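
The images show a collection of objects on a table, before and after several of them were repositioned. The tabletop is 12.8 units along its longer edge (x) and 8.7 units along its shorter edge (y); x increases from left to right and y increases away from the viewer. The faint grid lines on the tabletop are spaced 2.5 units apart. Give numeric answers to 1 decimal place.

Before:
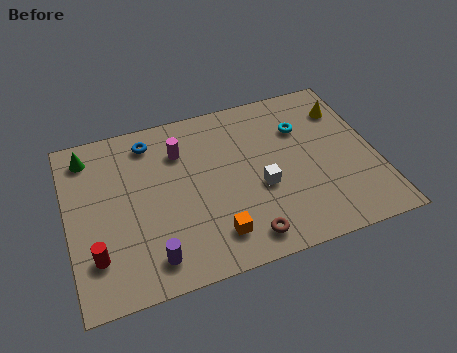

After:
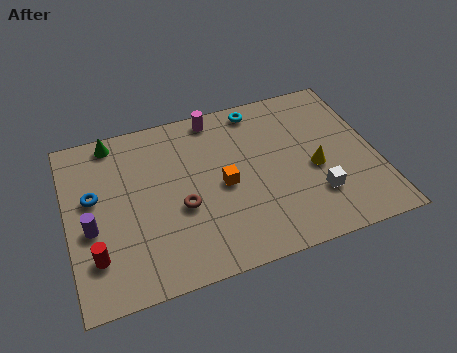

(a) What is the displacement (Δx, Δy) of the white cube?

(2.2, -1.1)

From the two frames, the white cube sits at roughly (7.9, 3.5) before and (10.1, 2.4) after.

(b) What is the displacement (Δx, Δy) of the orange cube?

(0.6, 2.4)

The orange cube started near (5.8, 1.7) and ended near (6.4, 4.1).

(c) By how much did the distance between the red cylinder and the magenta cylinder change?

+2.1

Before: roughly 5.7 units apart; after: 7.8. That's 2.1 units further apart.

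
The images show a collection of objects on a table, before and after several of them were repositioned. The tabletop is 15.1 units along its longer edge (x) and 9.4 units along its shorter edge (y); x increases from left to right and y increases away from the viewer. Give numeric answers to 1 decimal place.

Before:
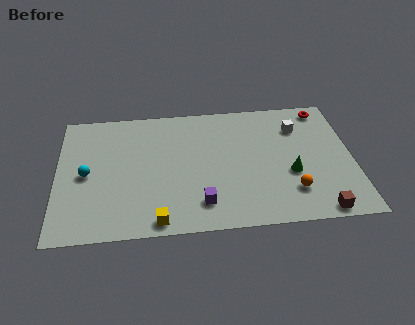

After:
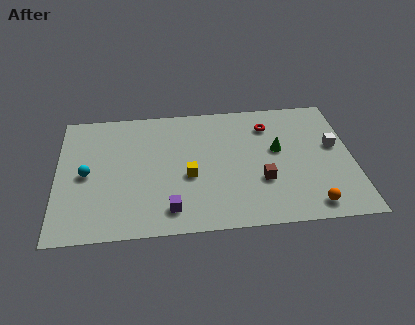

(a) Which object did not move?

the cyan sphere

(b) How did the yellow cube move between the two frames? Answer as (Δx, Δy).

(1.6, 3.0)

From the two frames, the yellow cube sits at roughly (5.1, 0.9) before and (6.7, 3.9) after.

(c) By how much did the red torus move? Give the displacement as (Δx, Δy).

(-2.9, -1.0)

The red torus was at about (13.8, 8.3) and moved to about (10.9, 7.3).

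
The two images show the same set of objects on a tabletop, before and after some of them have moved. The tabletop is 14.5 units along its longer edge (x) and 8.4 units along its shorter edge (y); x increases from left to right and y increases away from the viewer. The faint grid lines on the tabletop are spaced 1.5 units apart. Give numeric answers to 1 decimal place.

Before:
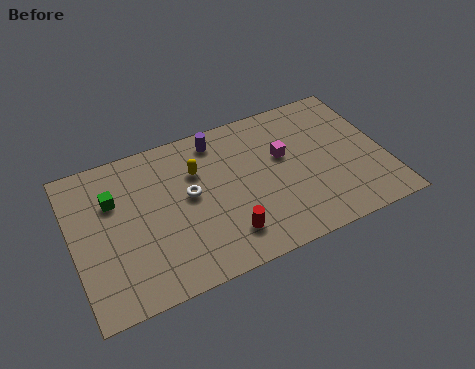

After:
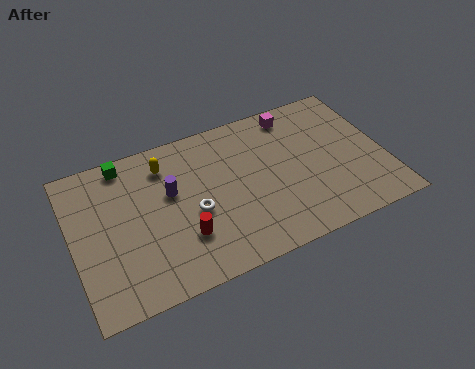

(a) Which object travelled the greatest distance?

the purple cylinder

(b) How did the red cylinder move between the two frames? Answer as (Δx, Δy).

(-1.9, 0.7)

From the two frames, the red cylinder sits at roughly (6.8, 1.8) before and (4.9, 2.5) after.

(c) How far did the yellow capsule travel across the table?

1.7

The yellow capsule was near (5.9, 5.8) before and (4.5, 6.7) after, so it travelled √(1.4² + 0.9²) ≈ 1.7 units.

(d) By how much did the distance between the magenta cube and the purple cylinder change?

+2.9

The distance was about 3.6 in the first image and 6.5 in the second, so they moved 2.9 units further apart.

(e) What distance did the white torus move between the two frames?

1.0

The white torus was near (5.4, 4.6) before and (5.5, 3.6) after, so it travelled √(0.1² + 1.0²) ≈ 1.0 units.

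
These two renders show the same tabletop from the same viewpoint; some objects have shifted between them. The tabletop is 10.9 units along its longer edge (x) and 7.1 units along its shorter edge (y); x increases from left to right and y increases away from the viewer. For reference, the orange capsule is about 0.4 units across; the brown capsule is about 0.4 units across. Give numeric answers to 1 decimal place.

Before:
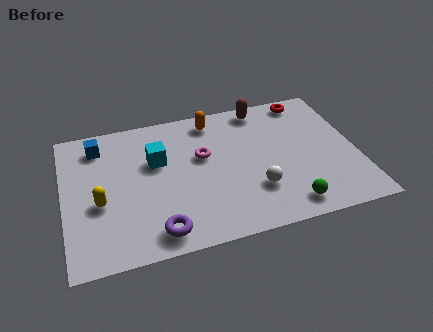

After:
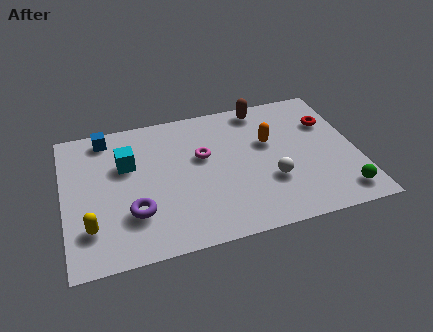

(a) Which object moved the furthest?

the orange capsule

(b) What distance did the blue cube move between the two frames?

0.5

The blue cube moved from about (1.4, 5.8) to (1.7, 6.2), a distance of √(0.3² + 0.4²) ≈ 0.5.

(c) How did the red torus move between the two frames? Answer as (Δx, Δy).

(0.7, -1.4)

The red torus was at about (9.3, 6.3) and moved to about (10.0, 4.9).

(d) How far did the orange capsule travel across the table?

2.6

From (5.7, 6.1) to (7.7, 4.4), the orange capsule covered √(2.0² + 1.7²) ≈ 2.6 units.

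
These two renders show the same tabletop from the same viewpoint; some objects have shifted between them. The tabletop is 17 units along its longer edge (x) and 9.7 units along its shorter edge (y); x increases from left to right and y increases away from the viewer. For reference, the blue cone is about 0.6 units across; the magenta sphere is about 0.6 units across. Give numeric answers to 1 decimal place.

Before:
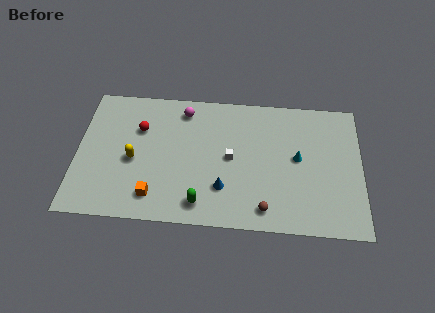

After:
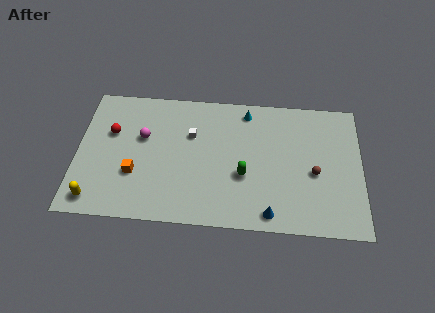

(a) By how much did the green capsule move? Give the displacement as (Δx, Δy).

(2.5, 2.2)

The green capsule started near (7.5, 1.5) and ended near (10.0, 3.7).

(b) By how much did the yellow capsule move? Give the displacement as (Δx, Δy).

(-2.2, -3.0)

From the two frames, the yellow capsule sits at roughly (3.4, 4.3) before and (1.2, 1.3) after.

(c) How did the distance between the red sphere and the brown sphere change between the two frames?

+3.2

They were about 9.2 units apart before and 12.4 after — 3.2 units further apart.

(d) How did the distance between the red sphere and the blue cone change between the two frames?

+4.5

They were about 6.4 units apart before and 10.9 after — 4.5 units further apart.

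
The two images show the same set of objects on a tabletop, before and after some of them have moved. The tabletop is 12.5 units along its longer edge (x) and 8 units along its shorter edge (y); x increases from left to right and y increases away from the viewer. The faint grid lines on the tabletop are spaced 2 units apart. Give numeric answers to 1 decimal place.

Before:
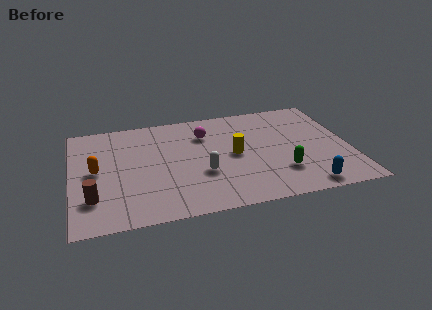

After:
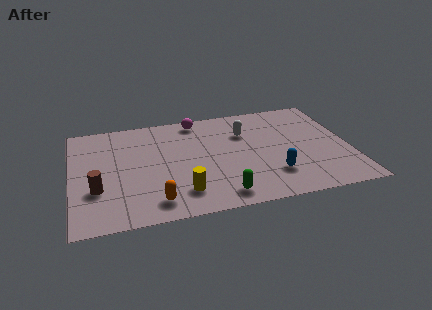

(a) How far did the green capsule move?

3.0

The green capsule was near (9.3, 2.2) before and (6.5, 1.1) after, so it travelled √(2.8² + 1.1²) ≈ 3.0 units.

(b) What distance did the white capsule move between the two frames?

3.4

The white capsule was near (5.8, 2.9) before and (7.9, 5.6) after, so it travelled √(2.1² + 2.7²) ≈ 3.4 units.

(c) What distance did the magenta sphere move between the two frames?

1.2

From (6.1, 5.9) to (5.8, 7.1), the magenta sphere covered √(0.3² + 1.2²) ≈ 1.2 units.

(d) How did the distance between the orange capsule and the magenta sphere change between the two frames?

+0.9

The distance was about 5.3 in the first image and 6.2 in the second, so they moved 0.9 units further apart.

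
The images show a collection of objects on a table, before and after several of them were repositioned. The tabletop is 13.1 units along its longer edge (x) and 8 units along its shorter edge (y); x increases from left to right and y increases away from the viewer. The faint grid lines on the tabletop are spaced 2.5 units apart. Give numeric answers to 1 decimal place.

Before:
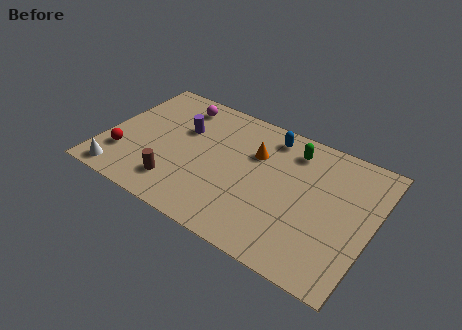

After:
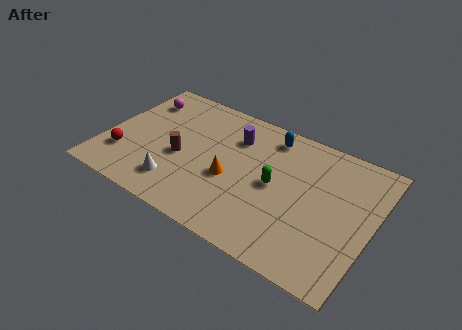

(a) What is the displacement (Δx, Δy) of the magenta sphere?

(-1.9, -0.5)

The magenta sphere was at about (3.1, 6.7) and moved to about (1.2, 6.2).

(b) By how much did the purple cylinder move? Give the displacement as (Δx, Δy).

(2.5, 0.7)

The purple cylinder was at about (3.6, 5.2) and moved to about (6.1, 5.9).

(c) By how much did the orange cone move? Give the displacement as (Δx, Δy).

(-0.9, -2.1)

From the two frames, the orange cone sits at roughly (7.2, 5.4) before and (6.3, 3.3) after.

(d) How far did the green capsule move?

2.5

From (8.9, 6.5) to (8.4, 4.0), the green capsule covered √(0.5² + 2.5²) ≈ 2.5 units.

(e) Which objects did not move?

the red sphere and the blue capsule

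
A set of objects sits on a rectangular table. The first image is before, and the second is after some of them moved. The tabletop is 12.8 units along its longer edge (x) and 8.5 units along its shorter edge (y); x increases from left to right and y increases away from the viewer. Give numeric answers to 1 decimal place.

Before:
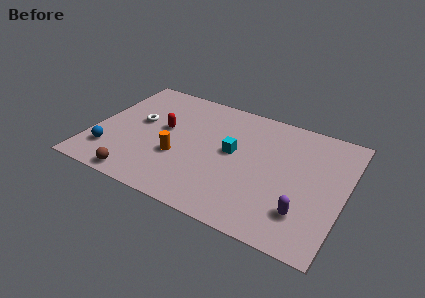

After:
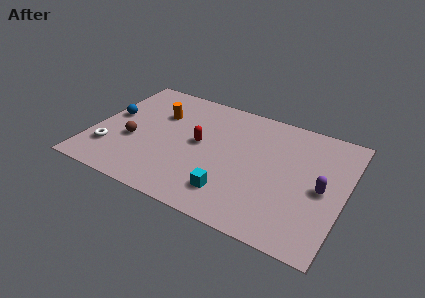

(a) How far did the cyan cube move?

2.8

The cyan cube moved from about (7.1, 4.6) to (7.4, 1.8), a distance of √(0.3² + 2.8²) ≈ 2.8.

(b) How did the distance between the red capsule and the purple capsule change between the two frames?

-1.7

Before: roughly 8.0 units apart; after: 6.3. That's 1.7 units closer together.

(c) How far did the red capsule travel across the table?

1.9

From (3.5, 4.8) to (5.4, 4.5), the red capsule covered √(1.9² + 0.3²) ≈ 1.9 units.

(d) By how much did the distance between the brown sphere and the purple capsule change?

+1.3

The distance was about 8.3 in the first image and 9.6 in the second, so they moved 1.3 units further apart.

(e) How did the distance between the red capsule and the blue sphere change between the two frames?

+0.9

The distance was about 3.7 in the first image and 4.6 in the second, so they moved 0.9 units further apart.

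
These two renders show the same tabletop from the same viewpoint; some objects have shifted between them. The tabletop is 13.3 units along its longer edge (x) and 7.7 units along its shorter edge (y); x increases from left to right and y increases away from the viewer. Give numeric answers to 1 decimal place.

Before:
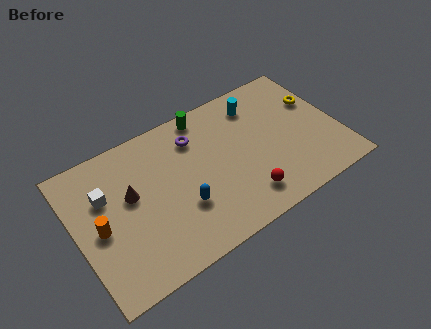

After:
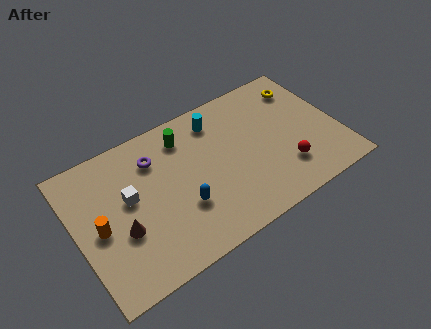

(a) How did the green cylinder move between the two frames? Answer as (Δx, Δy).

(-1.2, -0.7)

The green cylinder started near (7.0, 6.9) and ended near (5.8, 6.2).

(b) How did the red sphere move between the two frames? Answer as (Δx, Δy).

(2.2, 0.5)

The red sphere was at about (8.1, 1.5) and moved to about (10.3, 2.0).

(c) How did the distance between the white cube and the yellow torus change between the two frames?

-1.4

They were about 10.9 units apart before and 9.5 after — 1.4 units closer together.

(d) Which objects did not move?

the blue capsule and the orange cylinder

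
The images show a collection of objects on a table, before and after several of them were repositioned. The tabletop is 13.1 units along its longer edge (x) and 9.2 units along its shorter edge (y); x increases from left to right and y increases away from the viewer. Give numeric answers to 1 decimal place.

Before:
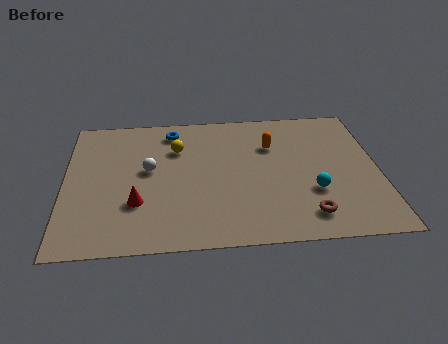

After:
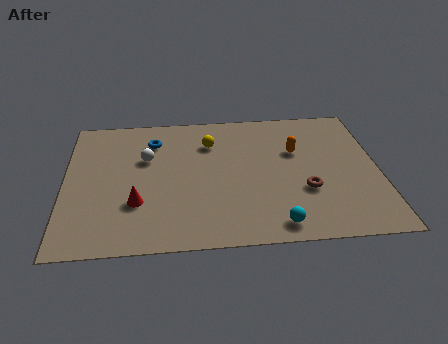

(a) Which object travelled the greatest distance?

the cyan sphere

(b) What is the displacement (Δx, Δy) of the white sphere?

(-0.1, 0.8)

The white sphere was at about (3.5, 5.1) and moved to about (3.4, 5.9).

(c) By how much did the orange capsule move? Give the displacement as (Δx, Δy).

(1.0, -0.5)

The orange capsule started near (8.7, 6.4) and ended near (9.7, 5.9).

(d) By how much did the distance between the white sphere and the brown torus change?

-0.3

They were about 7.4 units apart before and 7.1 after — 0.3 units closer together.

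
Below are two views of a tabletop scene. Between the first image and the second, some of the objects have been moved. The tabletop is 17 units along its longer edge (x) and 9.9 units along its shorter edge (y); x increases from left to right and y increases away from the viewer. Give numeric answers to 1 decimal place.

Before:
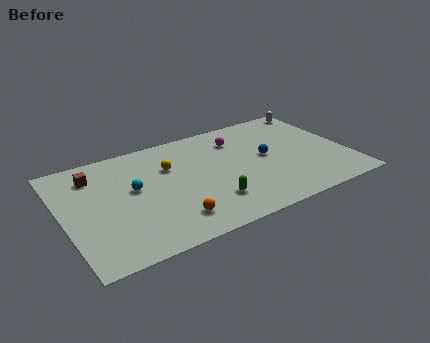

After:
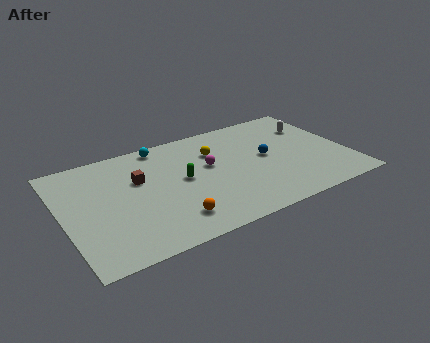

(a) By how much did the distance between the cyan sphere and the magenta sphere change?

-2.9

Before: roughly 6.9 units apart; after: 4.0. That's 2.9 units closer together.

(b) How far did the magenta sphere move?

2.7

The magenta sphere was near (10.8, 7.6) before and (8.8, 5.8) after, so it travelled √(2.0² + 1.8²) ≈ 2.7 units.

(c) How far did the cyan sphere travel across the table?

3.9

From (4.2, 5.6) to (6.3, 8.9), the cyan sphere covered √(2.1² + 3.3²) ≈ 3.9 units.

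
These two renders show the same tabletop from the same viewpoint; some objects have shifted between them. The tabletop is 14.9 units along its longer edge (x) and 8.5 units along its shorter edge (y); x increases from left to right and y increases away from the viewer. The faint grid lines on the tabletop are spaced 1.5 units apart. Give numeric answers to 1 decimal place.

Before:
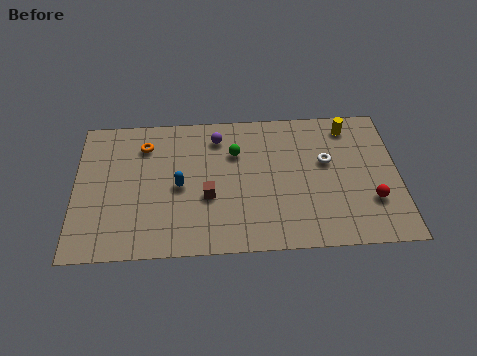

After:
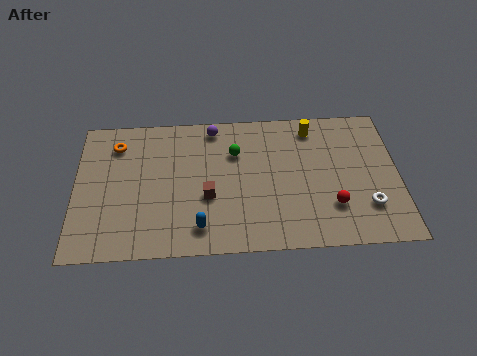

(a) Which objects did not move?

the green sphere and the brown cube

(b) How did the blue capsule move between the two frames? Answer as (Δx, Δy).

(0.9, -2.5)

From the two frames, the blue capsule sits at roughly (4.8, 4.0) before and (5.7, 1.5) after.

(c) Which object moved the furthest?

the white torus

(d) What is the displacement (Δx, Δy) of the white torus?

(1.8, -2.8)

From the two frames, the white torus sits at roughly (11.6, 5.1) before and (13.4, 2.3) after.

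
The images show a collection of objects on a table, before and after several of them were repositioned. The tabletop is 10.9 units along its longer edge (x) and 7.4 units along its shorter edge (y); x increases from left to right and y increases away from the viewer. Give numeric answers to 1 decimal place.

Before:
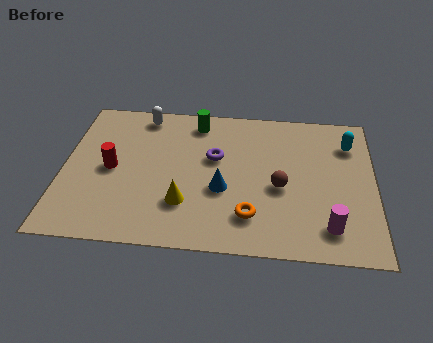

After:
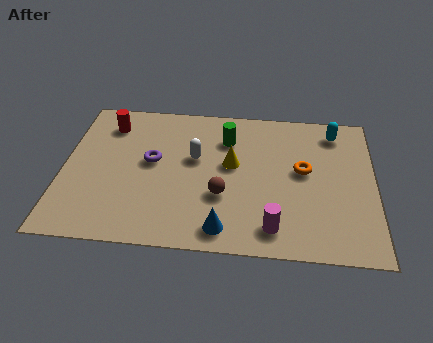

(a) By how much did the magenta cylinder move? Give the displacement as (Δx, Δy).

(-1.9, -0.2)

The magenta cylinder was at about (9.3, 1.4) and moved to about (7.4, 1.2).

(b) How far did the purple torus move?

2.2

From (5.3, 4.5) to (3.1, 4.1), the purple torus covered √(2.2² + 0.4²) ≈ 2.2 units.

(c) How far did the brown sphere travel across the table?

2.1

The brown sphere moved from about (7.6, 3.2) to (5.6, 2.6), a distance of √(2.0² + 0.6²) ≈ 2.1.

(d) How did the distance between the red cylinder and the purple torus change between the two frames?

-1.3

Before: roughly 3.7 units apart; after: 2.4. That's 1.3 units closer together.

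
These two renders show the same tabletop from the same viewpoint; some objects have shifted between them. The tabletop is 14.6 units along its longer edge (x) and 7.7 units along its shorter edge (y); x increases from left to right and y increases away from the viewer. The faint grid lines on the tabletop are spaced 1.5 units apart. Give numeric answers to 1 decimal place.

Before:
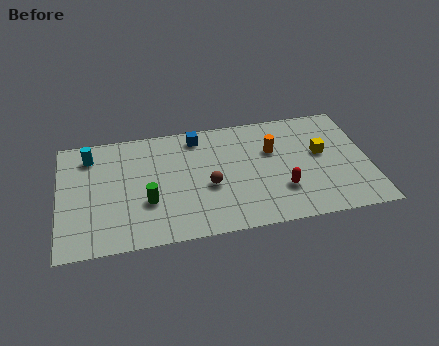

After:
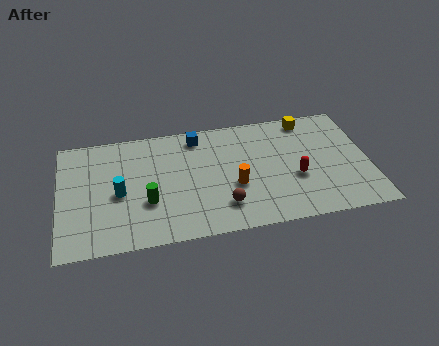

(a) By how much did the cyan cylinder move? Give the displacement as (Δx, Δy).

(1.3, -2.7)

The cyan cylinder was at about (1.5, 6.2) and moved to about (2.8, 3.5).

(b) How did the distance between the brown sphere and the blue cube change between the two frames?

+1.5

The distance was about 3.4 in the first image and 4.9 in the second, so they moved 1.5 units further apart.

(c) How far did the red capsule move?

1.0

The red capsule moved from about (10.4, 2.3) to (11.1, 3.0), a distance of √(0.7² + 0.7²) ≈ 1.0.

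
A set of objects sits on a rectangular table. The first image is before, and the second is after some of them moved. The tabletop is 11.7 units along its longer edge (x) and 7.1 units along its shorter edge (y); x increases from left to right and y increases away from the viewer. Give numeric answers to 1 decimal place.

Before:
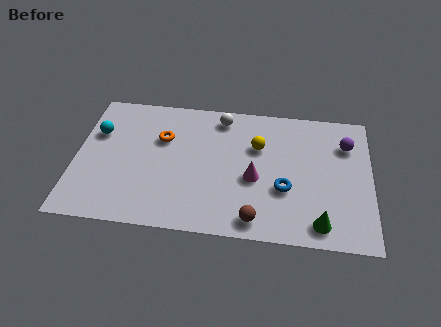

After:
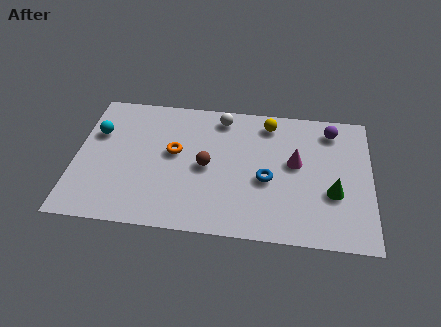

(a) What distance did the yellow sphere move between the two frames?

1.4

The yellow sphere moved from about (7.2, 4.7) to (7.6, 6.0), a distance of √(0.4² + 1.3²) ≈ 1.4.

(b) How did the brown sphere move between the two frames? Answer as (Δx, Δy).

(-2.0, 2.5)

The brown sphere was at about (7.2, 0.9) and moved to about (5.2, 3.4).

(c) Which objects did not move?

the white sphere and the cyan sphere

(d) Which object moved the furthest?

the brown sphere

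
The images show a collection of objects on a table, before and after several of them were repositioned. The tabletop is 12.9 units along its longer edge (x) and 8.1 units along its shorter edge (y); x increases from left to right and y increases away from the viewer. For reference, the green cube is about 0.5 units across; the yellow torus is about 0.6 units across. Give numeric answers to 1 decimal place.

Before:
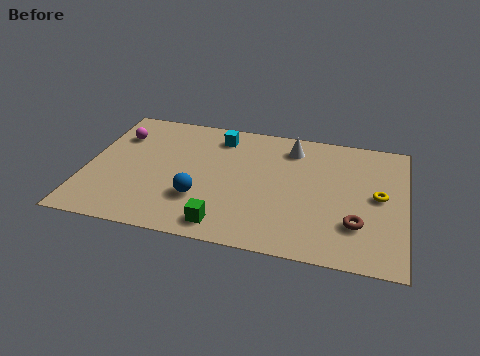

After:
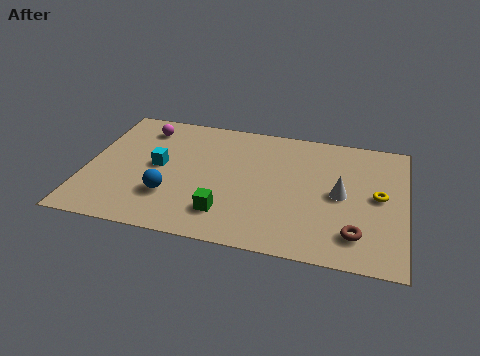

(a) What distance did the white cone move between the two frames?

3.3

From (8.2, 6.6) to (10.3, 4.0), the white cone covered √(2.1² + 2.6²) ≈ 3.3 units.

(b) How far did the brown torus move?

0.6

The brown torus was near (11.0, 2.3) before and (11.0, 1.7) after, so it travelled √(0.0² + 0.6²) ≈ 0.6 units.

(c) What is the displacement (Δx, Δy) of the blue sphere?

(-1.2, -0.1)

The blue sphere was at about (4.7, 2.5) and moved to about (3.5, 2.4).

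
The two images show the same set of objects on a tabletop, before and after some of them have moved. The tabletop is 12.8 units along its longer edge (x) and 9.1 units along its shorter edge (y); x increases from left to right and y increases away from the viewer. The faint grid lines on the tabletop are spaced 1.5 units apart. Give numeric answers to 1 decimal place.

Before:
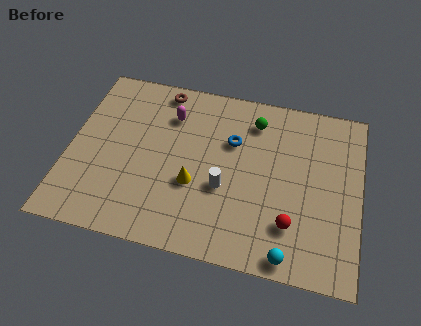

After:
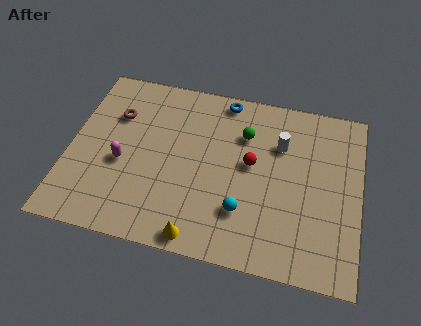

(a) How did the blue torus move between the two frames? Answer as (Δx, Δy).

(-0.5, 2.2)

The blue torus started near (7.1, 6.0) and ended near (6.6, 8.2).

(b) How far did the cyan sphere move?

2.7

The cyan sphere was near (9.9, 0.8) before and (7.8, 2.5) after, so it travelled √(2.1² + 1.7²) ≈ 2.7 units.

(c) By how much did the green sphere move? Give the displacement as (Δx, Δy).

(-0.4, -0.8)

The green sphere was at about (8.0, 7.3) and moved to about (7.6, 6.5).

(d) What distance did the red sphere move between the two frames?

3.3

The red sphere moved from about (9.9, 2.3) to (8.0, 5.0), a distance of √(1.9² + 2.7²) ≈ 3.3.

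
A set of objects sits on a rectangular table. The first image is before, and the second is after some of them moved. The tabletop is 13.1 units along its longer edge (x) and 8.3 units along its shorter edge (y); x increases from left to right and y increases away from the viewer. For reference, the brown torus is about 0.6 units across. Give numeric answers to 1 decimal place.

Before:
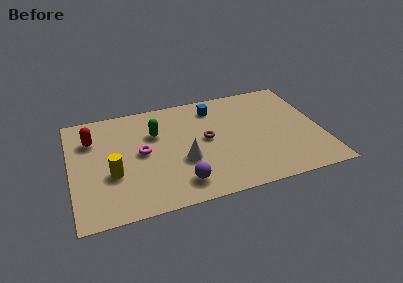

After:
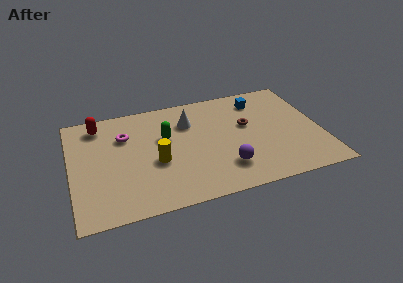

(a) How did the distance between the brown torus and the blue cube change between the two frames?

-0.5

The distance was about 2.5 in the first image and 2.0 in the second, so they moved 0.5 units closer together.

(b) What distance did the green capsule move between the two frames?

0.7

The green capsule moved from about (4.5, 5.6) to (5.0, 5.1), a distance of √(0.5² + 0.5²) ≈ 0.7.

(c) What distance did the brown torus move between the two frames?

2.3

From (7.1, 4.4) to (9.3, 4.9), the brown torus covered √(2.2² + 0.5²) ≈ 2.3 units.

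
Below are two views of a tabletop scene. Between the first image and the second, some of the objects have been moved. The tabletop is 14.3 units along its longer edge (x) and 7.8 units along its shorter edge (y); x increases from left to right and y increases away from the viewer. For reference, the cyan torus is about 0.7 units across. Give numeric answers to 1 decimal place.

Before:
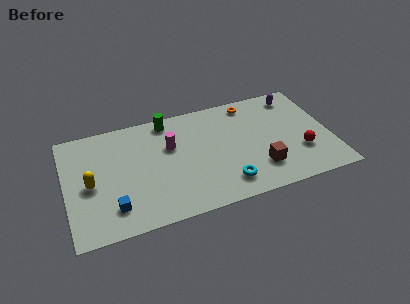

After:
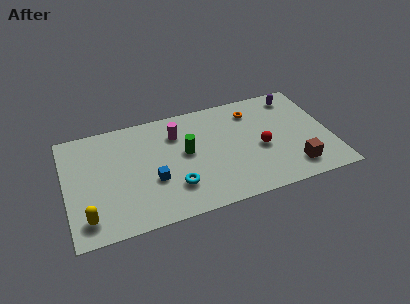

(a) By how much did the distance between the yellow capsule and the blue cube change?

+1.7

The distance was about 2.2 in the first image and 3.9 in the second, so they moved 1.7 units further apart.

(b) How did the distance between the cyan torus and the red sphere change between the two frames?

+0.7

Before: roughly 4.3 units apart; after: 5.0. That's 0.7 units further apart.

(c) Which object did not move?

the purple capsule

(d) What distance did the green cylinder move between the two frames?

2.7

The green cylinder was near (5.7, 6.9) before and (6.5, 4.3) after, so it travelled √(0.8² + 2.6²) ≈ 2.7 units.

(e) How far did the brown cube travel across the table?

1.9

The brown cube was near (10.3, 2.0) before and (12.1, 1.5) after, so it travelled √(1.8² + 0.5²) ≈ 1.9 units.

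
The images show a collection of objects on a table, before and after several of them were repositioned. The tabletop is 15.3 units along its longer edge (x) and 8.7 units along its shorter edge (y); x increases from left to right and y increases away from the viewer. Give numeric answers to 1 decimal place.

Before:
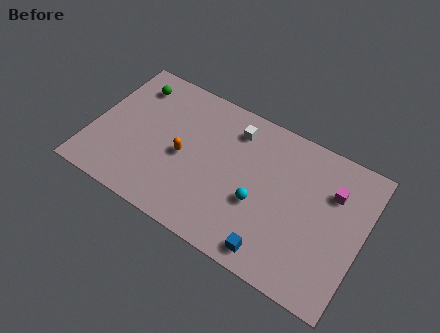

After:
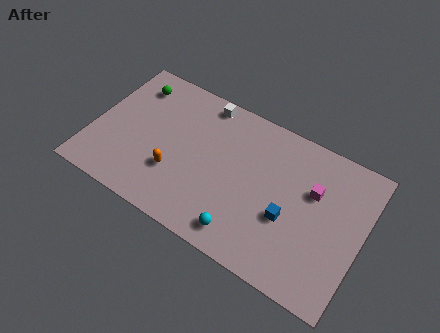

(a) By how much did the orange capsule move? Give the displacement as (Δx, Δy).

(-0.3, -1.2)

The orange capsule started near (5.2, 4.0) and ended near (4.9, 2.8).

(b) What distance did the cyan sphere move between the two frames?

2.2

From (9.6, 3.4) to (9.1, 1.3), the cyan sphere covered √(0.5² + 2.1²) ≈ 2.2 units.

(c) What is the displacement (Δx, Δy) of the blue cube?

(0.5, 2.3)

The blue cube started near (10.8, 1.1) and ended near (11.3, 3.4).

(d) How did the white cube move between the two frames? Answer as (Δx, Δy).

(-1.9, 0.8)

The white cube was at about (7.7, 7.0) and moved to about (5.8, 7.8).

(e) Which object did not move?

the green sphere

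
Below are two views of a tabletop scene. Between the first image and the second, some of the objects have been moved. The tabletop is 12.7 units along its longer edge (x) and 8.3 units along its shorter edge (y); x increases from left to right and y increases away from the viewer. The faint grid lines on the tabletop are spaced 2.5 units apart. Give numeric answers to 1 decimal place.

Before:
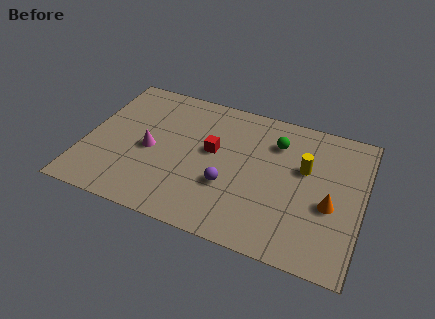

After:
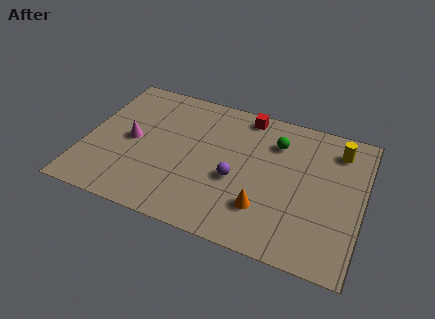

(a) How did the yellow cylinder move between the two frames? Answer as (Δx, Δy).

(1.4, 1.6)

The yellow cylinder started near (10.0, 5.1) and ended near (11.4, 6.7).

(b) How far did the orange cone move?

3.1

From (11.3, 3.4) to (8.4, 2.2), the orange cone covered √(2.9² + 1.2²) ≈ 3.1 units.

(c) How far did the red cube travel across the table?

3.0

The red cube moved from about (5.8, 4.7) to (7.1, 7.4), a distance of √(1.3² + 2.7²) ≈ 3.0.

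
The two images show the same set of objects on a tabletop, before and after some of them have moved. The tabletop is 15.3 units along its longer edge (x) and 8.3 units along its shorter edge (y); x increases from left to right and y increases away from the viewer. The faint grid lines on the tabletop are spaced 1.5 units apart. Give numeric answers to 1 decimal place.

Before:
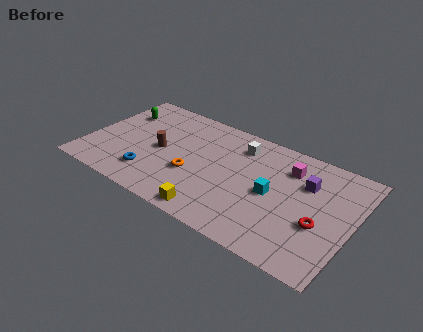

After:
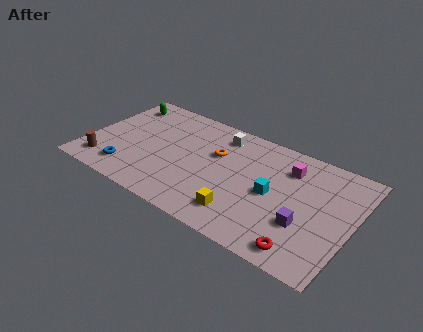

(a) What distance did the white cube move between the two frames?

1.2

The white cube was near (8.5, 6.6) before and (7.3, 6.9) after, so it travelled √(1.2² + 0.3²) ≈ 1.2 units.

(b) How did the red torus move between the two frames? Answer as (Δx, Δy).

(-0.6, -2.1)

The red torus was at about (13.6, 3.2) and moved to about (13.0, 1.1).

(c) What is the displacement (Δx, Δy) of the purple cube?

(0.3, -2.9)

From the two frames, the purple cube sits at roughly (12.5, 5.7) before and (12.8, 2.8) after.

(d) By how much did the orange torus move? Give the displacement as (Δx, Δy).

(1.0, 2.2)

From the two frames, the orange torus sits at roughly (6.3, 3.1) before and (7.3, 5.3) after.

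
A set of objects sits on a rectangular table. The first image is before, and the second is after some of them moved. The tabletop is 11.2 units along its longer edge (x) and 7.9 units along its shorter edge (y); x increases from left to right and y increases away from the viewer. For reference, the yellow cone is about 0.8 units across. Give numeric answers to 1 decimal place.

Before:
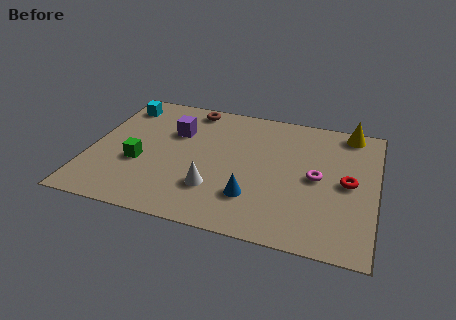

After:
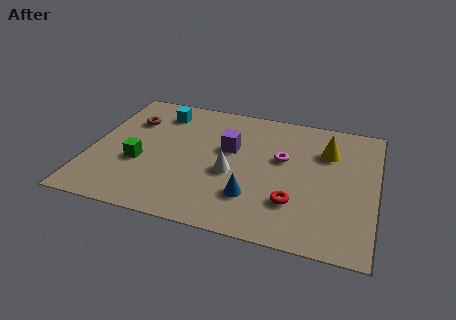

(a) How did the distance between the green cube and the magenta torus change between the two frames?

-1.2

They were about 7.0 units apart before and 5.8 after — 1.2 units closer together.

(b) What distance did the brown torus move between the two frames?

2.7

The brown torus moved from about (3.7, 7.0) to (1.4, 5.6), a distance of √(2.3² + 1.4²) ≈ 2.7.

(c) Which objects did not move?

the blue cone and the green cube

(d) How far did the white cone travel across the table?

1.3

From (5.0, 2.2) to (5.6, 3.3), the white cone covered √(0.6² + 1.1²) ≈ 1.3 units.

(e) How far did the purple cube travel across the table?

2.3

From (3.2, 5.3) to (5.4, 4.8), the purple cube covered √(2.2² + 0.5²) ≈ 2.3 units.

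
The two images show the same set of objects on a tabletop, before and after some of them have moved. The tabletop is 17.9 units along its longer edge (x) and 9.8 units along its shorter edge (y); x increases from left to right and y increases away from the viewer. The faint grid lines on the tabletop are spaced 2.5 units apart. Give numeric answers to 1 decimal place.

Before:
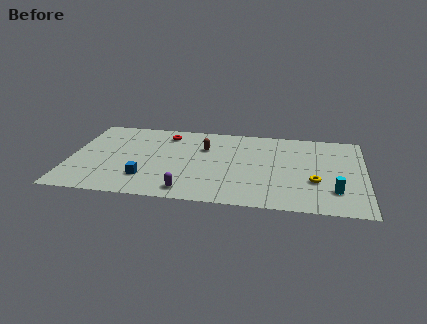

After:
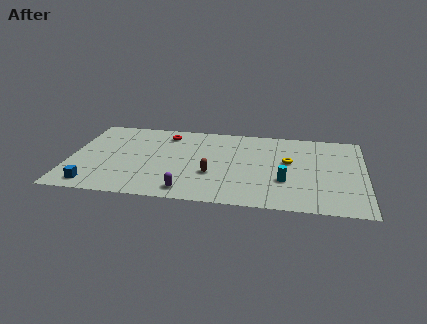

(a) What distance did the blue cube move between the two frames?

3.3

From (4.7, 2.5) to (1.6, 1.3), the blue cube covered √(3.1² + 1.2²) ≈ 3.3 units.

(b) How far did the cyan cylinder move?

3.1

From (16.1, 2.5) to (13.1, 3.3), the cyan cylinder covered √(3.0² + 0.8²) ≈ 3.1 units.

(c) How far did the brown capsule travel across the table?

3.3

The brown capsule was near (8.1, 6.7) before and (8.7, 3.5) after, so it travelled √(0.6² + 3.2²) ≈ 3.3 units.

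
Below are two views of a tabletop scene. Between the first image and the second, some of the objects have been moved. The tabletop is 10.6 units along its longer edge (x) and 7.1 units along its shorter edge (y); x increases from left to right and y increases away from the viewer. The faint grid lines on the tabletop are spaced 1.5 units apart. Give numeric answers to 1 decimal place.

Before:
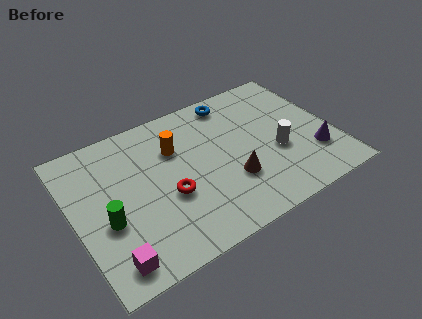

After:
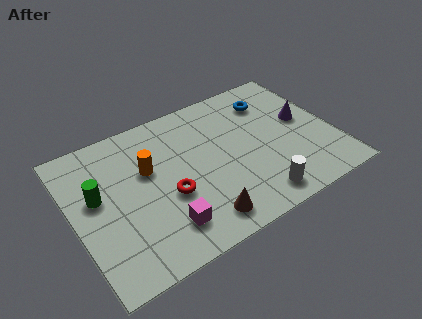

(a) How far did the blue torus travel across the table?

1.7

From (6.9, 6.2) to (8.4, 5.5), the blue torus covered √(1.5² + 0.7²) ≈ 1.7 units.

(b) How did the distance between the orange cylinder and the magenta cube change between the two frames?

-2.1

The distance was about 5.0 in the first image and 2.9 in the second, so they moved 2.1 units closer together.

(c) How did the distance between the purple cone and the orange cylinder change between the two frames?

+0.4

Before: roughly 6.0 units apart; after: 6.4. That's 0.4 units further apart.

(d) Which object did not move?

the red torus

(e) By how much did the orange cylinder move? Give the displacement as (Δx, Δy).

(-1.2, -0.5)

From the two frames, the orange cylinder sits at roughly (4.3, 4.9) before and (3.1, 4.4) after.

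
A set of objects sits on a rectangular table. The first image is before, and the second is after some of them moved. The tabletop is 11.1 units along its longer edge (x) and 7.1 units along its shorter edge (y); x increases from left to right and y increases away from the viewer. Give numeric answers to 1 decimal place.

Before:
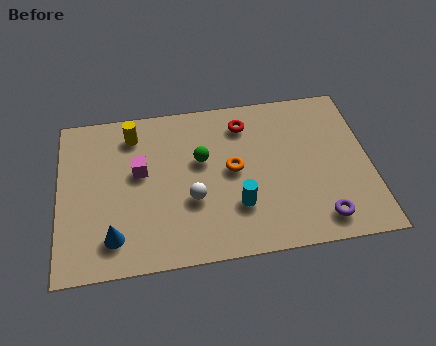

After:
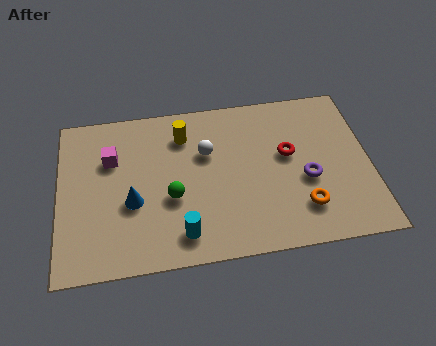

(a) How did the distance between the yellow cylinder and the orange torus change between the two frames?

+1.5

Before: roughly 4.1 units apart; after: 5.6. That's 1.5 units further apart.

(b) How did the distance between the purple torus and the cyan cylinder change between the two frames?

+1.7

The distance was about 3.1 in the first image and 4.8 in the second, so they moved 1.7 units further apart.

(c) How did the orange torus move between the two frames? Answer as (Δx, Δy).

(2.4, -2.0)

From the two frames, the orange torus sits at roughly (6.2, 3.7) before and (8.6, 1.7) after.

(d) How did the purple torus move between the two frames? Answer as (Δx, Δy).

(-0.4, 1.8)

The purple torus was at about (9.2, 1.1) and moved to about (8.8, 2.9).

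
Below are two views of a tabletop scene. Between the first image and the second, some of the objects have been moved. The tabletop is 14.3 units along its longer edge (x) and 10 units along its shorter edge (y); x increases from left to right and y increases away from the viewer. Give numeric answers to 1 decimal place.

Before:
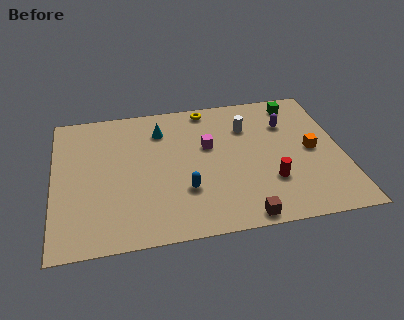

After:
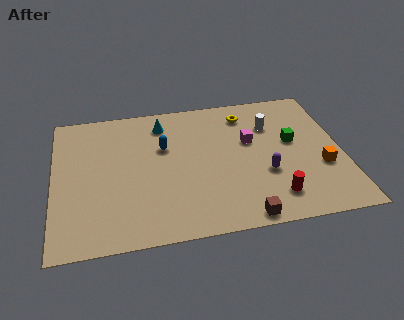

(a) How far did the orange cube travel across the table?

1.4

The orange cube was near (12.8, 4.9) before and (13.2, 3.6) after, so it travelled √(0.4² + 1.3²) ≈ 1.4 units.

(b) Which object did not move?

the brown cube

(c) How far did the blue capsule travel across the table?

3.4

The blue capsule was near (6.4, 3.1) before and (5.5, 6.4) after, so it travelled √(0.9² + 3.3²) ≈ 3.4 units.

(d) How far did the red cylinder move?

1.1

The red cylinder was near (10.6, 3.0) before and (10.7, 1.9) after, so it travelled √(0.1² + 1.1²) ≈ 1.1 units.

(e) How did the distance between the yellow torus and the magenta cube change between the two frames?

-0.8

They were about 2.9 units apart before and 2.1 after — 0.8 units closer together.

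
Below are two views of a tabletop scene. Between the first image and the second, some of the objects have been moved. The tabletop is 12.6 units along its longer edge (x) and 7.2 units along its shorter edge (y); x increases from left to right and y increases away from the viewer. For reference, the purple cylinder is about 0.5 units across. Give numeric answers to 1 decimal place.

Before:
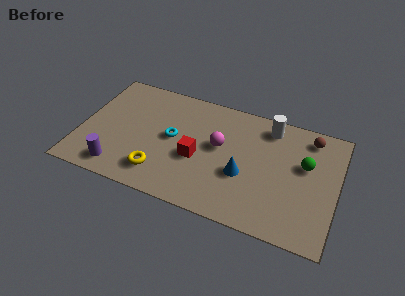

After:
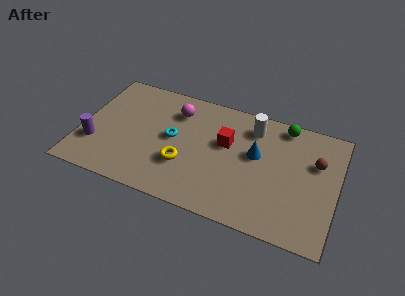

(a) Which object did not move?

the cyan torus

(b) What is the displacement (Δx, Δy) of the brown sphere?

(0.4, -1.4)

The brown sphere started near (11.1, 6.1) and ended near (11.5, 4.7).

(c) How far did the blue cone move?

1.5

The blue cone moved from about (8.1, 2.8) to (8.6, 4.2), a distance of √(0.5² + 1.4²) ≈ 1.5.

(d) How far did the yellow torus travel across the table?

1.4

From (4.1, 1.5) to (5.2, 2.4), the yellow torus covered √(1.1² + 0.9²) ≈ 1.4 units.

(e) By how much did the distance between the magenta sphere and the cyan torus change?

-0.6

The distance was about 2.3 in the first image and 1.7 in the second, so they moved 0.6 units closer together.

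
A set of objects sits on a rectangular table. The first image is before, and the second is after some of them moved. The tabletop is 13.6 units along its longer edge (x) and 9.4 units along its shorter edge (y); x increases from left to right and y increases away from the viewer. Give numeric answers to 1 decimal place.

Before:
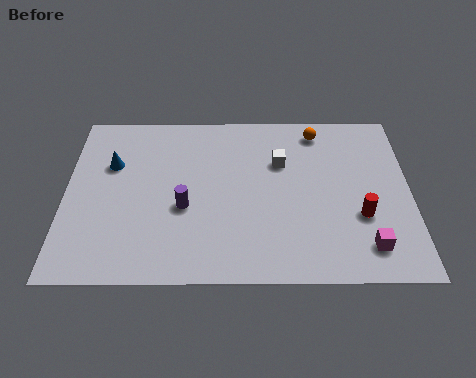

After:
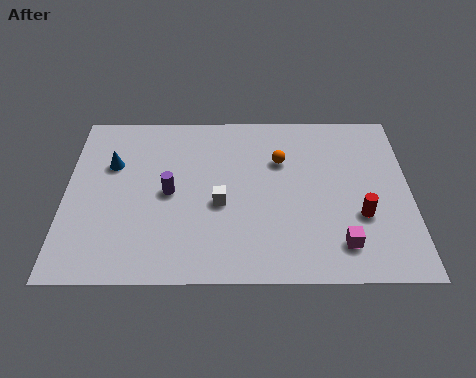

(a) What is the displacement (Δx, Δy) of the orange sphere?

(-1.5, -1.7)

The orange sphere started near (10.0, 8.1) and ended near (8.5, 6.4).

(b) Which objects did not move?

the blue cone and the red cylinder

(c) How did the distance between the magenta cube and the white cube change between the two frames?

-0.5

They were about 5.7 units apart before and 5.2 after — 0.5 units closer together.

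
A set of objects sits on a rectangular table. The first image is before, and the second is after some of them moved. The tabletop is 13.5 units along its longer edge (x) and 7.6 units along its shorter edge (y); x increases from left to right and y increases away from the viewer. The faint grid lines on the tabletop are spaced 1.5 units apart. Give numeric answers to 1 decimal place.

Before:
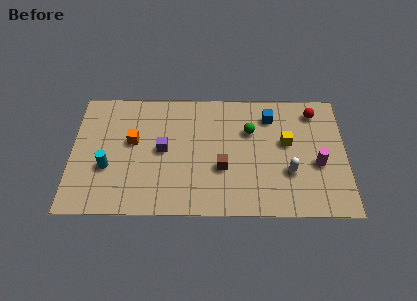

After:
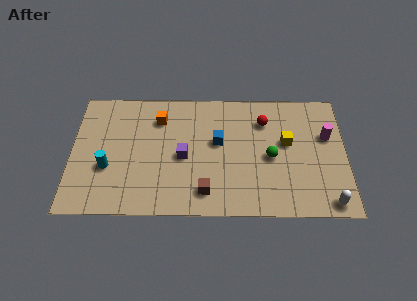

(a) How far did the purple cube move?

1.1

From (4.5, 3.9) to (5.5, 3.5), the purple cube covered √(1.0² + 0.4²) ≈ 1.1 units.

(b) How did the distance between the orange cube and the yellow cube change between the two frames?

-1.1

The distance was about 7.6 in the first image and 6.5 in the second, so they moved 1.1 units closer together.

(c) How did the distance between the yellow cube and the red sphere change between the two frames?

-0.7

Before: roughly 2.4 units apart; after: 1.7. That's 0.7 units closer together.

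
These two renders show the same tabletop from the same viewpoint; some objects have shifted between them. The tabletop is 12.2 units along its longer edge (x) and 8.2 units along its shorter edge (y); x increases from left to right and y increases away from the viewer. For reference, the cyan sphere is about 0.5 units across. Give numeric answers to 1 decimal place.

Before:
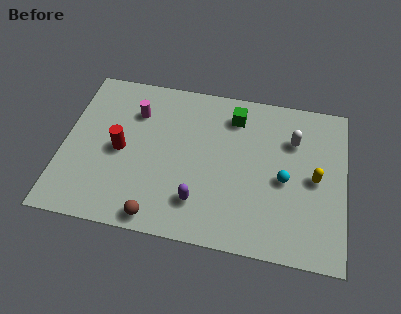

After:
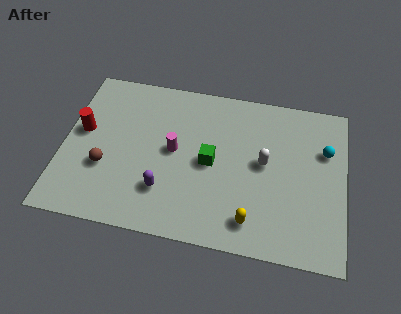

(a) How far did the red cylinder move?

1.8

From (2.5, 3.9) to (0.8, 4.6), the red cylinder covered √(1.7² + 0.7²) ≈ 1.8 units.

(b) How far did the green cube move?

2.8

The green cube moved from about (7.3, 6.6) to (6.4, 4.0), a distance of √(0.9² + 2.6²) ≈ 2.8.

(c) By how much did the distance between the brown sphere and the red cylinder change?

-1.6

The distance was about 3.6 in the first image and 2.0 in the second, so they moved 1.6 units closer together.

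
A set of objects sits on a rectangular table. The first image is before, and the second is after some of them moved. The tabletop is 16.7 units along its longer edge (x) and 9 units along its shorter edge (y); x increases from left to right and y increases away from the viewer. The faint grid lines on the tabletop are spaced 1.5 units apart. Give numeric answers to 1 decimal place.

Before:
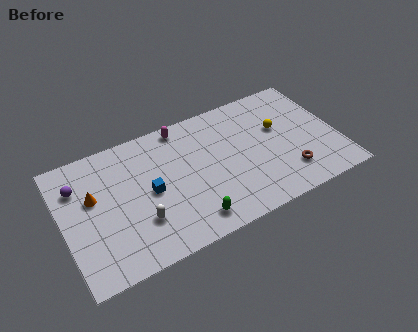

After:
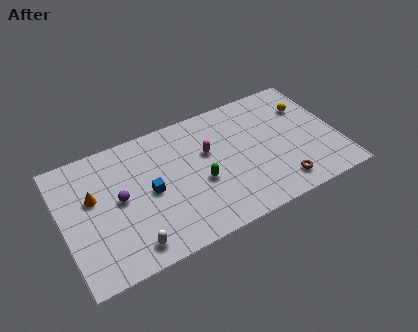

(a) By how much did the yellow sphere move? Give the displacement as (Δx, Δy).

(1.9, 0.9)

From the two frames, the yellow sphere sits at roughly (13.3, 5.5) before and (15.2, 6.4) after.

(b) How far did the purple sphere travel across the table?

3.0

The purple sphere was near (1.1, 6.6) before and (3.4, 4.7) after, so it travelled √(2.3² + 1.9²) ≈ 3.0 units.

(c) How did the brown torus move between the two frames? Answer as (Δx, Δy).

(-0.6, -0.6)

The brown torus started near (13.4, 2.1) and ended near (12.8, 1.5).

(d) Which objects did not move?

the orange cone and the blue cube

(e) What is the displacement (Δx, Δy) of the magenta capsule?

(1.3, -2.5)

The magenta capsule started near (7.6, 8.1) and ended near (8.9, 5.6).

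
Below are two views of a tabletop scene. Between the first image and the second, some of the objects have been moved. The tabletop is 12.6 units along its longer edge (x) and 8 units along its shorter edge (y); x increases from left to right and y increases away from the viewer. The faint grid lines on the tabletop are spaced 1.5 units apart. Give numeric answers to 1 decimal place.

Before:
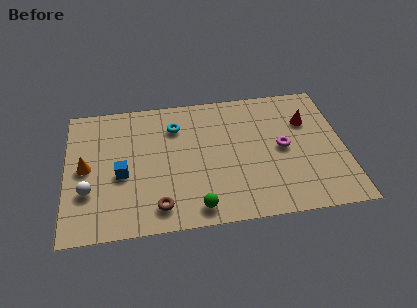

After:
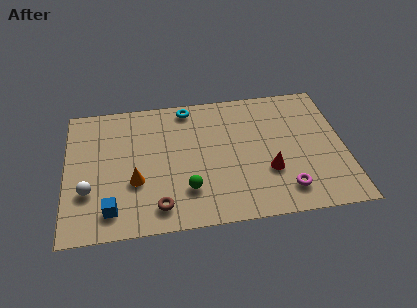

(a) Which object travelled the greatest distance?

the red cone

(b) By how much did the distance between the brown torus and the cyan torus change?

+1.2

The distance was about 4.8 in the first image and 6.0 in the second, so they moved 1.2 units further apart.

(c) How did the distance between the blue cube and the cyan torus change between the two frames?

+3.1

They were about 3.6 units apart before and 6.7 after — 3.1 units further apart.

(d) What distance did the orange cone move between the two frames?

2.5

The orange cone moved from about (0.9, 4.0) to (3.1, 2.9), a distance of √(2.2² + 1.1²) ≈ 2.5.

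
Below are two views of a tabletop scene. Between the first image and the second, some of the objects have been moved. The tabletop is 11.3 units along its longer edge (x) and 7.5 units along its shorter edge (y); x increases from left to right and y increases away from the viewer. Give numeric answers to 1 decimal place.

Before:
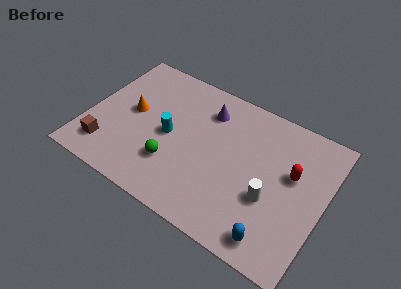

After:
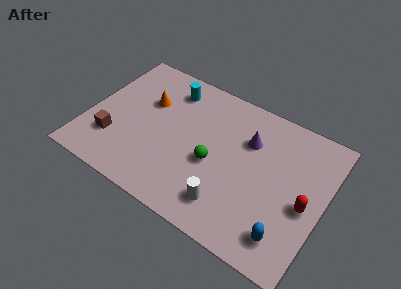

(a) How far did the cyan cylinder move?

2.5

The cyan cylinder moved from about (3.9, 3.6) to (3.5, 6.1), a distance of √(0.4² + 2.5²) ≈ 2.5.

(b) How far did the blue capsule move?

0.6

From (9.4, 1.0) to (9.9, 1.4), the blue capsule covered √(0.5² + 0.4²) ≈ 0.6 units.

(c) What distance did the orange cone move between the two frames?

1.1

The orange cone was near (2.0, 4.0) before and (2.6, 4.9) after, so it travelled √(0.6² + 0.9²) ≈ 1.1 units.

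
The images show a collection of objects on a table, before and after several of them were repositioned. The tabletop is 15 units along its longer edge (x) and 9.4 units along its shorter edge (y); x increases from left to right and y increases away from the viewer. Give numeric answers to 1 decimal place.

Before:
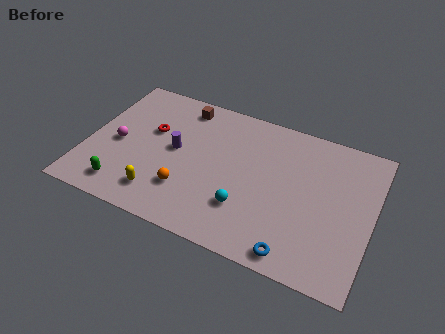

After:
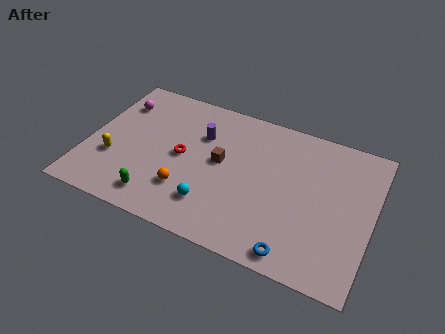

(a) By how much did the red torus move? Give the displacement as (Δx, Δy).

(1.8, -1.1)

The red torus was at about (3.2, 5.8) and moved to about (5.0, 4.7).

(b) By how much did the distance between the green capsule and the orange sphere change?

-1.6

The distance was about 3.4 in the first image and 1.8 in the second, so they moved 1.6 units closer together.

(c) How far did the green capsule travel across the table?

1.8

From (2.3, 1.5) to (4.1, 1.5), the green capsule covered √(1.8² + 0.0²) ≈ 1.8 units.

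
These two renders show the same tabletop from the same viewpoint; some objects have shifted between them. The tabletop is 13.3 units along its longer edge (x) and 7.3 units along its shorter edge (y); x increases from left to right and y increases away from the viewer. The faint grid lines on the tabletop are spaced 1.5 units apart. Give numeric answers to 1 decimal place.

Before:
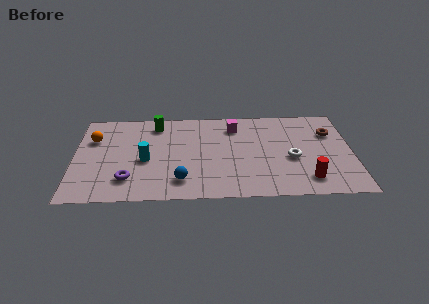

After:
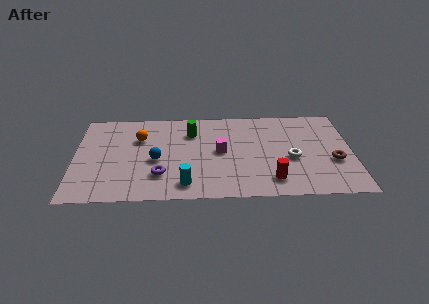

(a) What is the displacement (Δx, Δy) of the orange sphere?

(2.2, 0.0)

The orange sphere was at about (0.9, 5.0) and moved to about (3.1, 5.0).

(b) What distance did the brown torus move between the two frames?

2.3

The brown torus moved from about (12.3, 5.1) to (12.4, 2.8), a distance of √(0.1² + 2.3²) ≈ 2.3.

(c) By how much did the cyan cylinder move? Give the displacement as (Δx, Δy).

(1.9, -2.0)

From the two frames, the cyan cylinder sits at roughly (3.4, 3.2) before and (5.3, 1.2) after.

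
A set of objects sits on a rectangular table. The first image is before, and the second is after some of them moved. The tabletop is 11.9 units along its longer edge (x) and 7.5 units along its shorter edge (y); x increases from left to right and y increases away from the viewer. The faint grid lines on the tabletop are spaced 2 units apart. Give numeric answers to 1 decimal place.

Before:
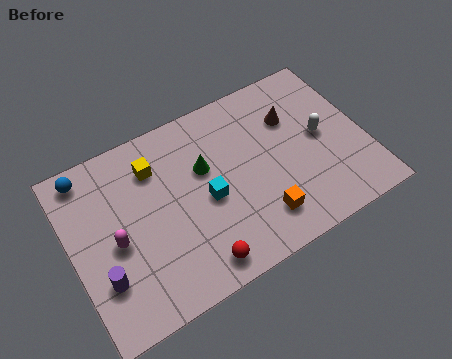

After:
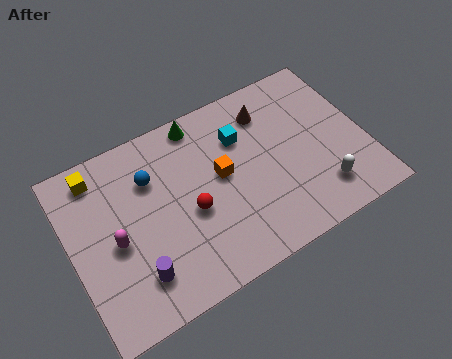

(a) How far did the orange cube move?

2.8

The orange cube moved from about (7.3, 1.6) to (6.1, 4.1), a distance of √(1.2² + 2.5²) ≈ 2.8.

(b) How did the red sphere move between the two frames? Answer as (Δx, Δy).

(0.1, 2.2)

The red sphere started near (4.6, 1.0) and ended near (4.7, 3.2).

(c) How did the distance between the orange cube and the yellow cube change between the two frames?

-0.3

They were about 5.5 units apart before and 5.2 after — 0.3 units closer together.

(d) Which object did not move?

the magenta capsule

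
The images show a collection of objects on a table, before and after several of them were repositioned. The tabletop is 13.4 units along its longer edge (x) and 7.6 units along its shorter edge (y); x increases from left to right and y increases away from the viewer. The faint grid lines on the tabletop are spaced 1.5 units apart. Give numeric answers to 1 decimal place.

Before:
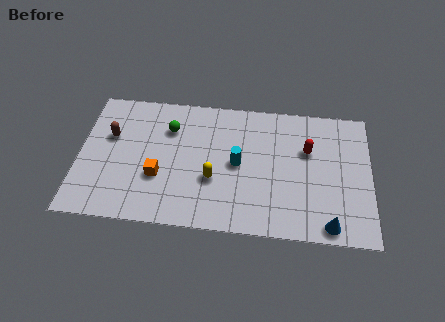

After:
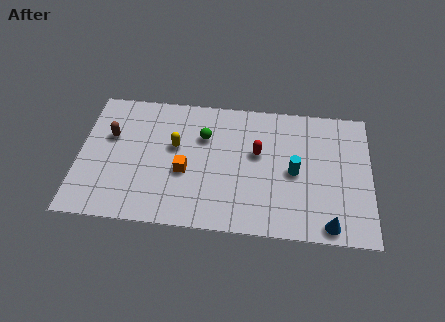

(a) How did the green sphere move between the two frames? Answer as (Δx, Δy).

(1.6, -0.3)

The green sphere started near (4.1, 5.5) and ended near (5.7, 5.2).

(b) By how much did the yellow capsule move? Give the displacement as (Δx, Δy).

(-1.8, 1.7)

From the two frames, the yellow capsule sits at roughly (6.2, 2.8) before and (4.4, 4.5) after.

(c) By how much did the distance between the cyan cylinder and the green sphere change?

+0.9

They were about 3.6 units apart before and 4.5 after — 0.9 units further apart.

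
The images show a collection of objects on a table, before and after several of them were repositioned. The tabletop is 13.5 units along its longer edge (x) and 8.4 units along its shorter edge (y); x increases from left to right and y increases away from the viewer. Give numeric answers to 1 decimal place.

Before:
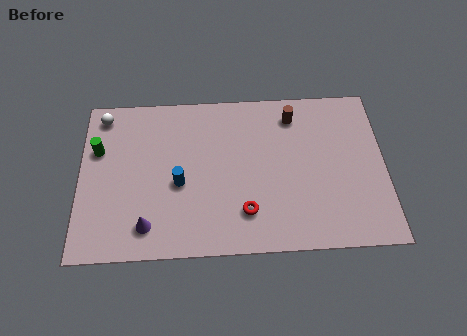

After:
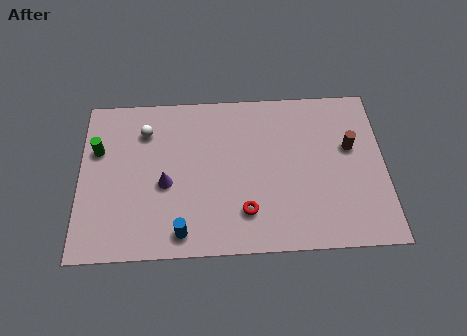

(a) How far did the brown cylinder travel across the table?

3.1

The brown cylinder was near (9.5, 6.9) before and (12.0, 5.1) after, so it travelled √(2.5² + 1.8²) ≈ 3.1 units.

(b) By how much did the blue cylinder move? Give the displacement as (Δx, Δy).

(0.1, -2.5)

The blue cylinder was at about (4.4, 3.6) and moved to about (4.5, 1.1).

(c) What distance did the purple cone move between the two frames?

2.2

From (3.0, 1.5) to (3.8, 3.6), the purple cone covered √(0.8² + 2.1²) ≈ 2.2 units.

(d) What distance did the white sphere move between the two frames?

2.1

The white sphere was near (1.0, 7.3) before and (2.9, 6.4) after, so it travelled √(1.9² + 0.9²) ≈ 2.1 units.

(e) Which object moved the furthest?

the brown cylinder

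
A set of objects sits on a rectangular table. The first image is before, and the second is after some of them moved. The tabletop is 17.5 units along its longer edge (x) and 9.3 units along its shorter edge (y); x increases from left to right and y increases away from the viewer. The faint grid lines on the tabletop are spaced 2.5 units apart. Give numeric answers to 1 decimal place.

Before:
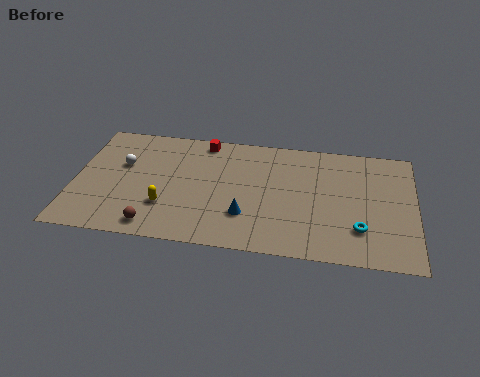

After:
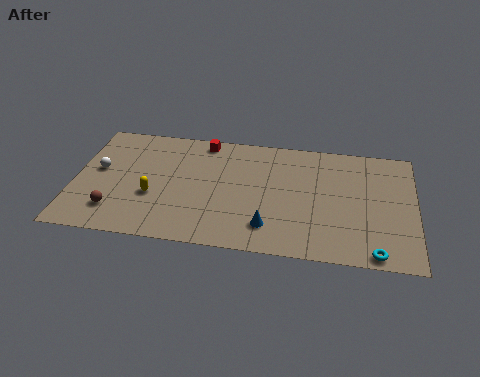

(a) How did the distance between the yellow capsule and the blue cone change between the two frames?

+2.1

The distance was about 4.1 in the first image and 6.2 in the second, so they moved 2.1 units further apart.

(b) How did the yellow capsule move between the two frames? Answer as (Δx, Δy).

(-0.7, 0.7)

From the two frames, the yellow capsule sits at roughly (4.8, 2.8) before and (4.1, 3.5) after.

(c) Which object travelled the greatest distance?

the brown sphere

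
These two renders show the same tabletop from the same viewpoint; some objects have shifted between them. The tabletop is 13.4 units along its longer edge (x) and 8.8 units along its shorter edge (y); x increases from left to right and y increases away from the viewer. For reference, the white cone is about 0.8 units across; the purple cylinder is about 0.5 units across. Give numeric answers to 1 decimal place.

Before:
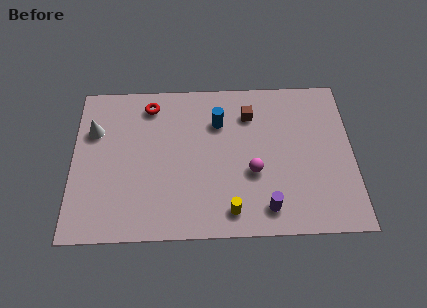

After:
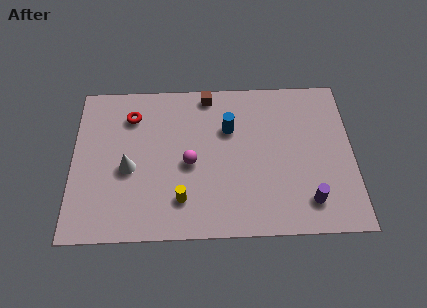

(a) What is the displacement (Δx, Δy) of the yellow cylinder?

(-2.3, 0.7)

The yellow cylinder was at about (7.5, 1.3) and moved to about (5.2, 2.0).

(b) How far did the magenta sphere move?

3.1

From (8.6, 3.4) to (5.6, 4.0), the magenta sphere covered √(3.0² + 0.6²) ≈ 3.1 units.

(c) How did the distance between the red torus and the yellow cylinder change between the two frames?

-1.8

Before: roughly 7.2 units apart; after: 5.4. That's 1.8 units closer together.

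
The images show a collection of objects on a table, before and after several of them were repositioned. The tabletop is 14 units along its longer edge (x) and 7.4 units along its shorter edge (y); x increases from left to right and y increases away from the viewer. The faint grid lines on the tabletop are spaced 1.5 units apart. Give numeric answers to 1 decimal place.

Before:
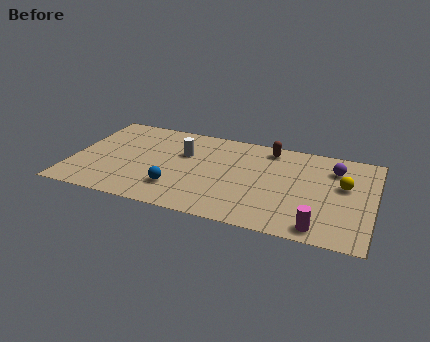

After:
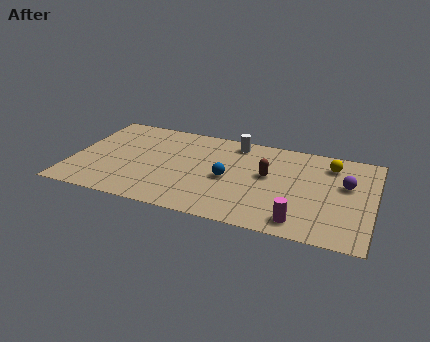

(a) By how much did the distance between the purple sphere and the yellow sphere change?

+0.3

Before: roughly 1.3 units apart; after: 1.6. That's 0.3 units further apart.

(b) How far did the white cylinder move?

2.8

The white cylinder was near (5.1, 4.8) before and (7.4, 6.4) after, so it travelled √(2.3² + 1.6²) ≈ 2.8 units.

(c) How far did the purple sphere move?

1.3

The purple sphere was near (12.1, 5.6) before and (12.7, 4.5) after, so it travelled √(0.6² + 1.1²) ≈ 1.3 units.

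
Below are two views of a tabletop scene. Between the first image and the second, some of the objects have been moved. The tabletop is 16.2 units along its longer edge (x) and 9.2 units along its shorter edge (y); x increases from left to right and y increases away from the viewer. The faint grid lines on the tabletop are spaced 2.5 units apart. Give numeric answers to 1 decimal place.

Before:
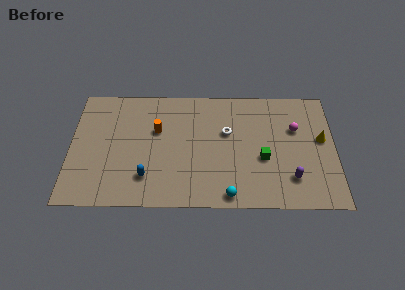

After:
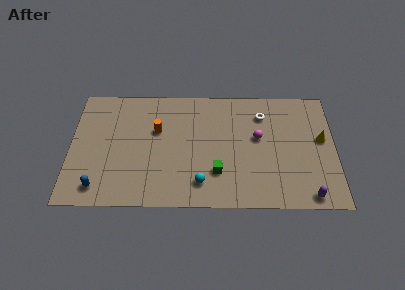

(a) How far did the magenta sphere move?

2.4

The magenta sphere moved from about (13.8, 6.0) to (11.5, 5.3), a distance of √(2.3² + 0.7²) ≈ 2.4.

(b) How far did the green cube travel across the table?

3.0

The green cube moved from about (11.8, 3.7) to (9.0, 2.6), a distance of √(2.8² + 1.1²) ≈ 3.0.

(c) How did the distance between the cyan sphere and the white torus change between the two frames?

+1.7

They were about 4.8 units apart before and 6.5 after — 1.7 units further apart.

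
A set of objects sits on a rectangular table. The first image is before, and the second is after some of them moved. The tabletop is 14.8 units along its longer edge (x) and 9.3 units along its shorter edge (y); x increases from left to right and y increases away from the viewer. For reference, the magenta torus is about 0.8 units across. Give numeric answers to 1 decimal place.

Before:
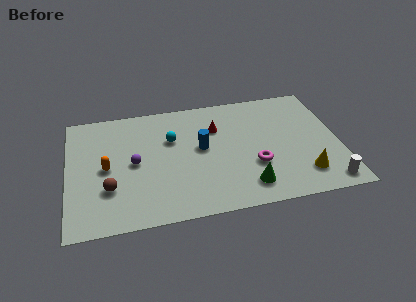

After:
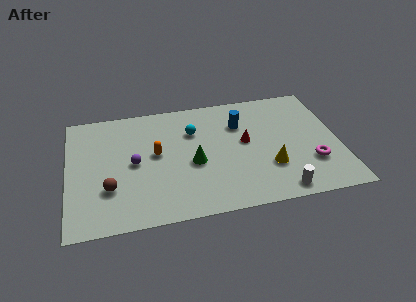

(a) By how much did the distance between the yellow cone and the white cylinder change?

+0.4

Before: roughly 1.5 units apart; after: 1.9. That's 0.4 units further apart.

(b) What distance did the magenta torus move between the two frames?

3.1

The magenta torus moved from about (10.1, 3.2) to (13.2, 2.8), a distance of √(3.1² + 0.4²) ≈ 3.1.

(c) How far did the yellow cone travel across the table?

2.0

From (12.7, 2.0) to (10.9, 2.9), the yellow cone covered √(1.8² + 0.9²) ≈ 2.0 units.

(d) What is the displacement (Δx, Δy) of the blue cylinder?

(2.2, 1.5)

The blue cylinder was at about (7.3, 5.1) and moved to about (9.5, 6.6).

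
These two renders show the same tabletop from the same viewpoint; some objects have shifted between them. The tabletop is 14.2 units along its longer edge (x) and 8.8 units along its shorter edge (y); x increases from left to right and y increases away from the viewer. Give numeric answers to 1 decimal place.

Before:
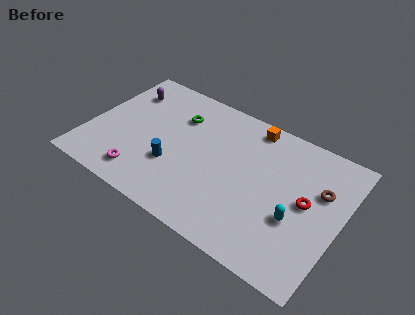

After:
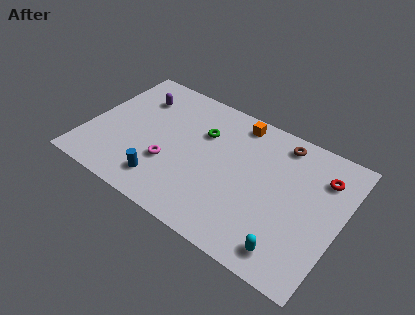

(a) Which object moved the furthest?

the brown torus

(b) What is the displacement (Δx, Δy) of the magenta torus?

(1.3, 1.5)

The magenta torus started near (3.5, 1.5) and ended near (4.8, 3.0).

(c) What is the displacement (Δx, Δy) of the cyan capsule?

(0.0, -2.0)

From the two frames, the cyan capsule sits at roughly (11.9, 3.3) before and (11.9, 1.3) after.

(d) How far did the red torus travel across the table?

2.1

The red torus moved from about (12.3, 4.6) to (12.9, 6.6), a distance of √(0.6² + 2.0²) ≈ 2.1.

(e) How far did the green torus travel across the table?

1.6

From (4.7, 6.4) to (6.2, 6.0), the green torus covered √(1.5² + 0.4²) ≈ 1.6 units.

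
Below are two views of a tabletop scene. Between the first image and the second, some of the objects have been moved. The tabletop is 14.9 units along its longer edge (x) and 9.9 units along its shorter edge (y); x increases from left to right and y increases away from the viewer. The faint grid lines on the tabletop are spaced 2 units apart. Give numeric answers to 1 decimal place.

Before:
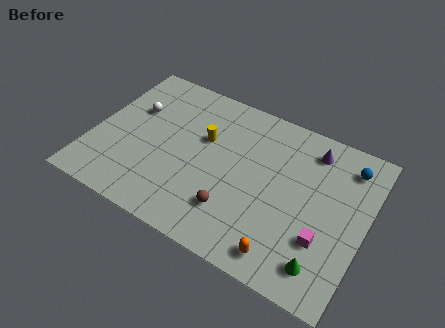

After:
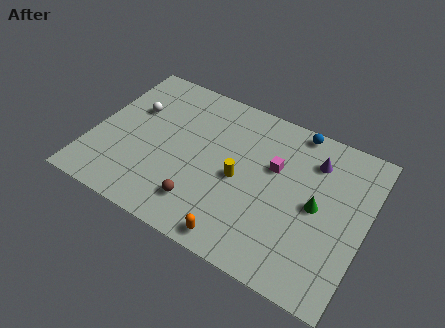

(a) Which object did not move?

the white sphere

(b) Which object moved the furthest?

the magenta cube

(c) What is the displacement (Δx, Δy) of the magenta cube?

(-3.1, 3.1)

From the two frames, the magenta cube sits at roughly (12.9, 3.1) before and (9.8, 6.2) after.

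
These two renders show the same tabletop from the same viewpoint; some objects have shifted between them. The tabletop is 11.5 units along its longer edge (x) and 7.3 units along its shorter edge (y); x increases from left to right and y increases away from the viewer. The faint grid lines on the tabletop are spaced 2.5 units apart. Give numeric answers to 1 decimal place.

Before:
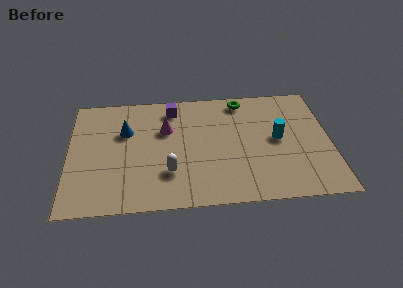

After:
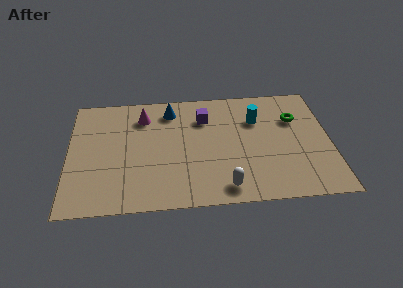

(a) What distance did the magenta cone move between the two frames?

1.3

The magenta cone moved from about (4.3, 4.8) to (3.3, 5.7), a distance of √(1.0² + 0.9²) ≈ 1.3.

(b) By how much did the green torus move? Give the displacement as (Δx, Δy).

(2.3, -1.4)

The green torus started near (7.7, 6.4) and ended near (10.0, 5.0).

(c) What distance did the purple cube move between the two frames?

1.6

The purple cube moved from about (4.6, 6.1) to (6.0, 5.4), a distance of √(1.4² + 0.7²) ≈ 1.6.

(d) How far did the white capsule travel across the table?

2.6

The white capsule moved from about (4.4, 2.1) to (6.8, 1.0), a distance of √(2.4² + 1.1²) ≈ 2.6.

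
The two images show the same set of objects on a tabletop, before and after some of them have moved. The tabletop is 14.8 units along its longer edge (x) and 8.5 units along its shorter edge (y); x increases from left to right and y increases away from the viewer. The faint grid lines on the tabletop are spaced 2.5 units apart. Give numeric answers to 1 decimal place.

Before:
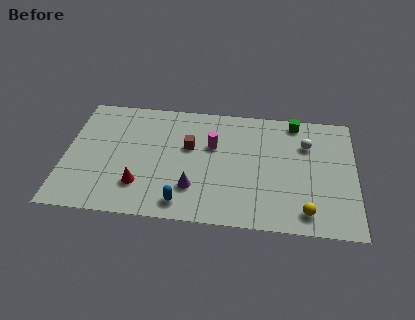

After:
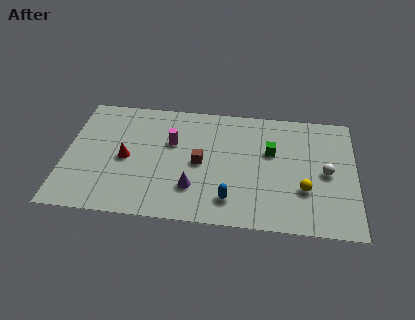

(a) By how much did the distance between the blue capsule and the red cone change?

+3.5

The distance was about 2.4 in the first image and 5.9 in the second, so they moved 3.5 units further apart.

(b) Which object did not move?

the purple cone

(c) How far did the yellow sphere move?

1.5

The yellow sphere was near (12.3, 1.3) before and (12.2, 2.8) after, so it travelled √(0.1² + 1.5²) ≈ 1.5 units.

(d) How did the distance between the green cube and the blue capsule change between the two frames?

-4.4

They were about 8.5 units apart before and 4.1 after — 4.4 units closer together.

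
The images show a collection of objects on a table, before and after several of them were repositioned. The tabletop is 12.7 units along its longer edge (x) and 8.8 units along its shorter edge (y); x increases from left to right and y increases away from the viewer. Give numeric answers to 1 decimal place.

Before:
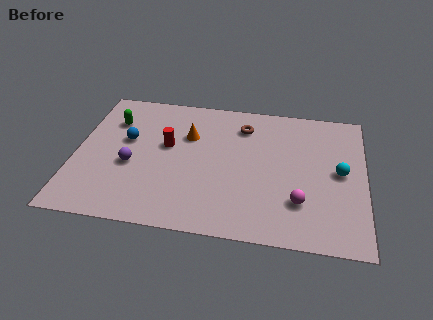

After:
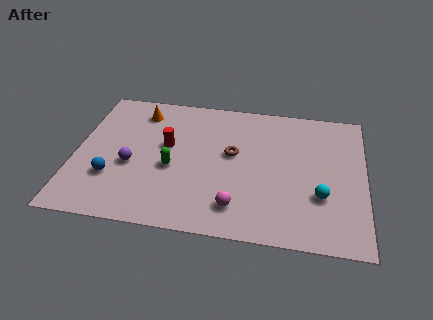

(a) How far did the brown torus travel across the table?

1.9

The brown torus was near (7.3, 6.9) before and (6.9, 5.0) after, so it travelled √(0.4² + 1.9²) ≈ 1.9 units.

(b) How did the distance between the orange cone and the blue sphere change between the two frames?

+1.8

They were about 2.8 units apart before and 4.6 after — 1.8 units further apart.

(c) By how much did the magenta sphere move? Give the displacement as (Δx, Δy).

(-2.7, -0.7)

The magenta sphere started near (9.9, 2.4) and ended near (7.2, 1.7).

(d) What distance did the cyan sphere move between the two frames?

1.8

The cyan sphere moved from about (11.6, 4.5) to (10.8, 2.9), a distance of √(0.8² + 1.6²) ≈ 1.8.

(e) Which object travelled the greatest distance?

the green capsule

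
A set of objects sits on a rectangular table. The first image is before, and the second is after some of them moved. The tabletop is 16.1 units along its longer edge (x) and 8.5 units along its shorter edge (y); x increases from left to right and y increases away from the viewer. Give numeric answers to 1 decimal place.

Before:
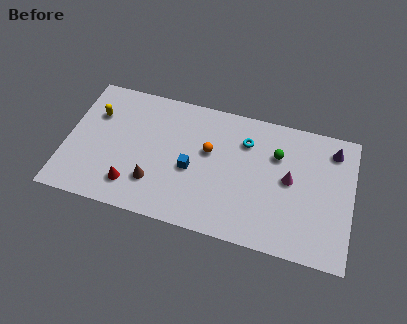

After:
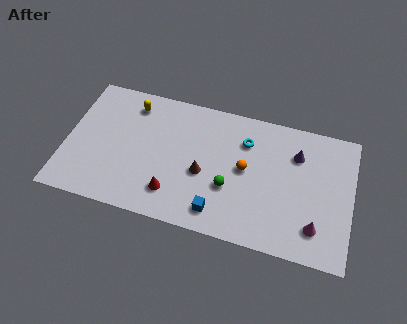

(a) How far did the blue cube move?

2.9

The blue cube moved from about (7.1, 3.7) to (8.8, 1.4), a distance of √(1.7² + 2.3²) ≈ 2.9.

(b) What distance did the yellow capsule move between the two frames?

2.3

The yellow capsule was near (1.5, 5.9) before and (3.5, 7.0) after, so it travelled √(2.0² + 1.1²) ≈ 2.3 units.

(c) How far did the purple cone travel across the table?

2.2

The purple cone was near (14.9, 7.0) before and (12.9, 6.2) after, so it travelled √(2.0² + 0.8²) ≈ 2.2 units.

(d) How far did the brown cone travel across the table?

3.0

The brown cone was near (5.1, 2.3) before and (7.8, 3.6) after, so it travelled √(2.7² + 1.3²) ≈ 3.0 units.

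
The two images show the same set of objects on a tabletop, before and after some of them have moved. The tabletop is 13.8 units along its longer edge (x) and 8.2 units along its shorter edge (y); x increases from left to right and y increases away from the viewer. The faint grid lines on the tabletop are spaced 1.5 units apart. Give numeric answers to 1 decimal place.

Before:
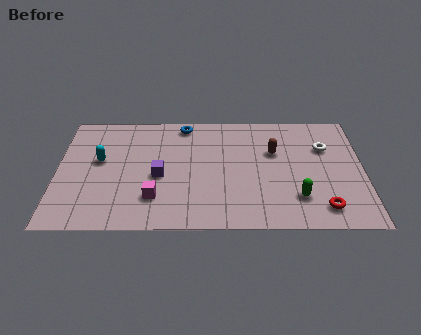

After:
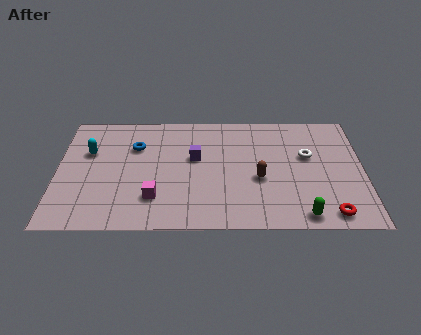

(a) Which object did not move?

the magenta cube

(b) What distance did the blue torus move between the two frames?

2.7

The blue torus moved from about (5.7, 7.3) to (3.5, 5.7), a distance of √(2.2² + 1.6²) ≈ 2.7.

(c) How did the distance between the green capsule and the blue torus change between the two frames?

+1.6

They were about 7.3 units apart before and 8.9 after — 1.6 units further apart.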